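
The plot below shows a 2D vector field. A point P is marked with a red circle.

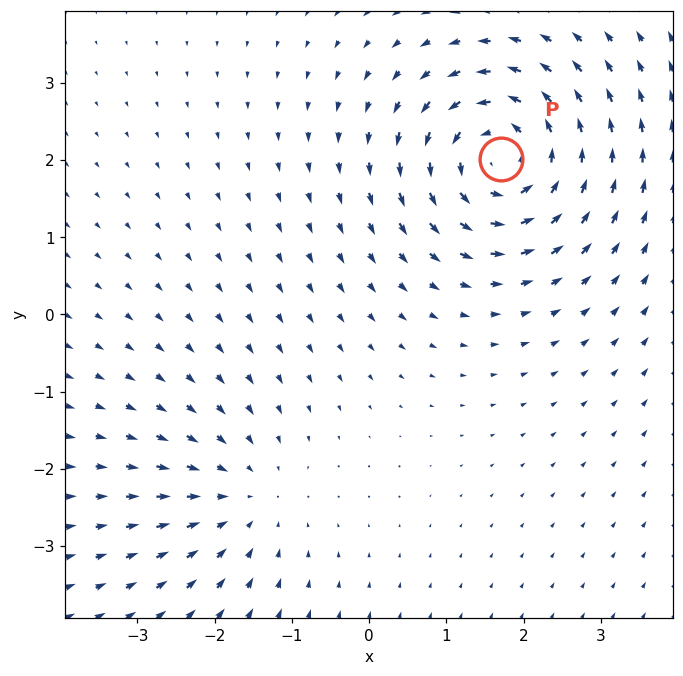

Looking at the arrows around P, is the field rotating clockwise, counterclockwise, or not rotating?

Near P at (1.7, 2.0) the arrows circulate counterclockwise. The curl (z-component) there is about +6; positive curl means counterclockwise rotation.

counterclockwise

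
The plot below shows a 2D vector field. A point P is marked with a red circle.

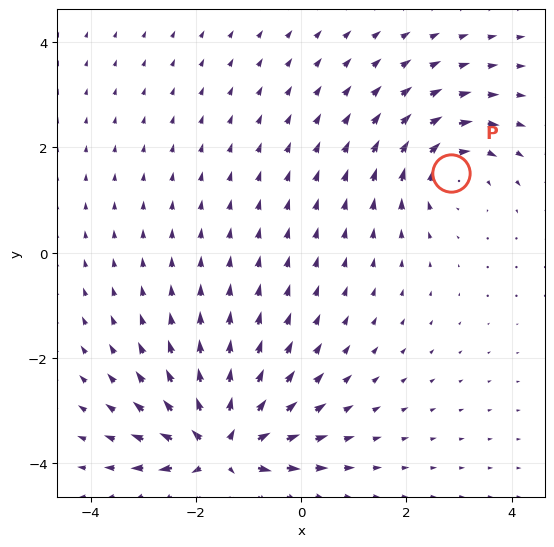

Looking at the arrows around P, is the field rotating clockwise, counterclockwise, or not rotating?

clockwise

Near P at (2.8, 1.5) the arrows circulate clockwise. The curl (z-component) there is about -3; negative curl means clockwise rotation.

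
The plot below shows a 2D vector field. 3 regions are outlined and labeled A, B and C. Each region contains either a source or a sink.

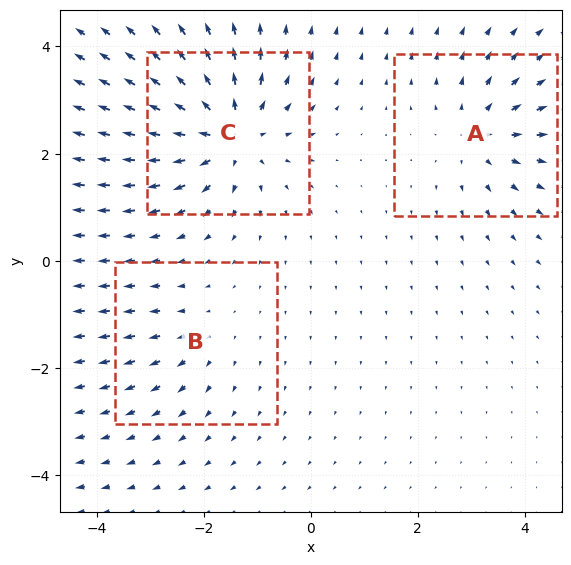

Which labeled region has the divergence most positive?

C

Divergence at each region's feature centre — A: about +4, B: about +2, C: about +6. Region C is most positive.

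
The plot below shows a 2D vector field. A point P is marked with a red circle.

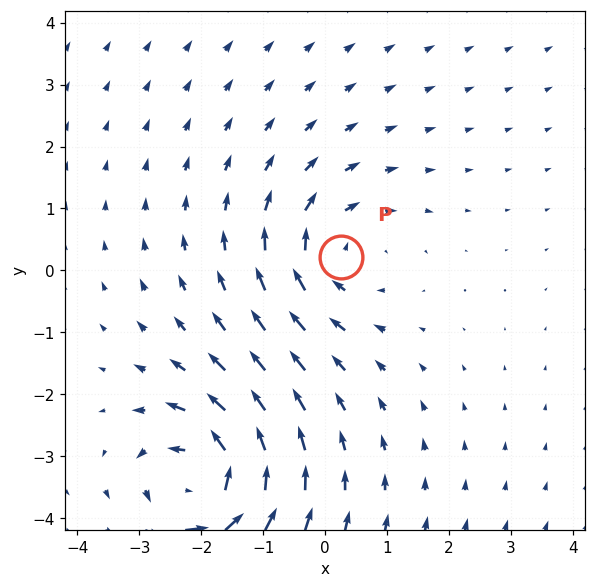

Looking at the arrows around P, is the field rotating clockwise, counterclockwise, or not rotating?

clockwise

Near P at (0.3, 0.2) the arrows circulate clockwise. The curl (z-component) there is about -2; negative curl means clockwise rotation.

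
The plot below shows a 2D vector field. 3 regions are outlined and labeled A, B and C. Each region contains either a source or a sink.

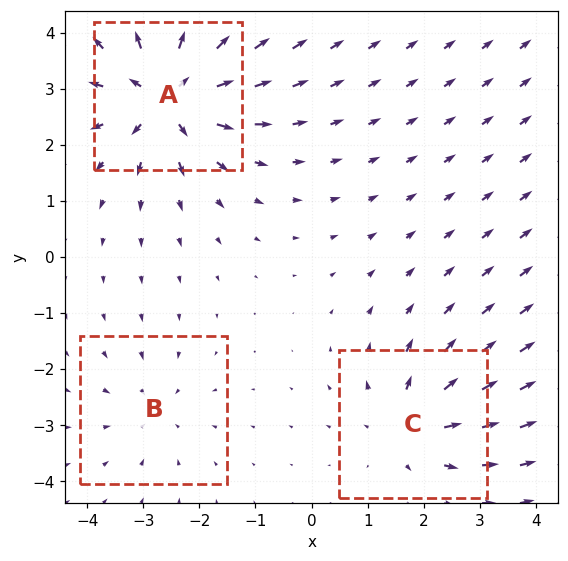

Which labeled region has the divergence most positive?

Divergence at each region's feature centre — A: about +6, B: about -2, C: about +4. Region A is most positive.

A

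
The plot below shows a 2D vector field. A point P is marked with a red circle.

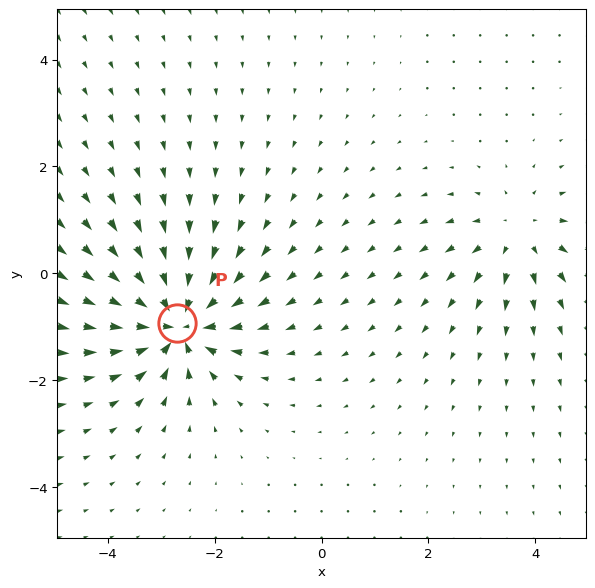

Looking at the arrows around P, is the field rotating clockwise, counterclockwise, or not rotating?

not rotating

Near P at (-2.7, -0.9) the arrows show no circulation. The curl there is ≈0.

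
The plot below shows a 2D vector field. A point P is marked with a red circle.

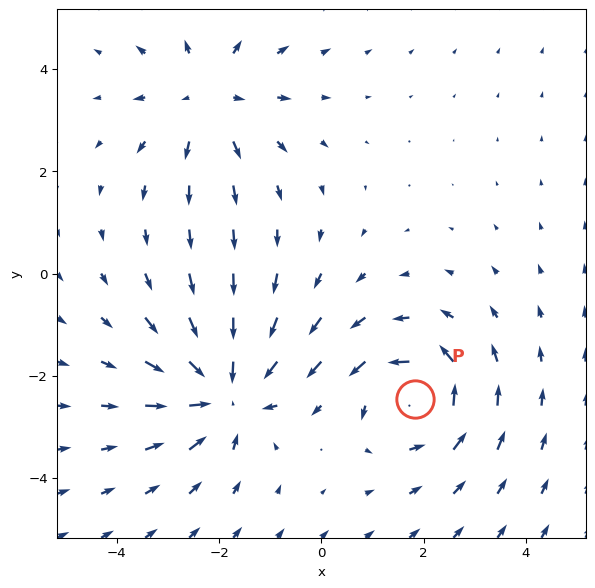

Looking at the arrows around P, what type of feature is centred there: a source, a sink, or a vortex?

vortex

At P (1.8, -2.5) the arrows circulate counterclockwise. Divergence ≈0, curl about +4 — near-zero divergence with nonzero curl is a vortex.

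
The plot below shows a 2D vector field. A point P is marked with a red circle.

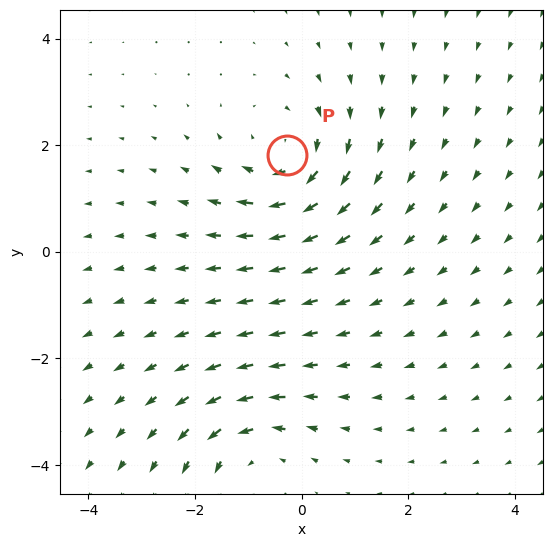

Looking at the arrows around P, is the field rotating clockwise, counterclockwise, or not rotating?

clockwise

Near P at (-0.3, 1.8) the arrows circulate clockwise. The curl (z-component) there is about -3; negative curl means clockwise rotation.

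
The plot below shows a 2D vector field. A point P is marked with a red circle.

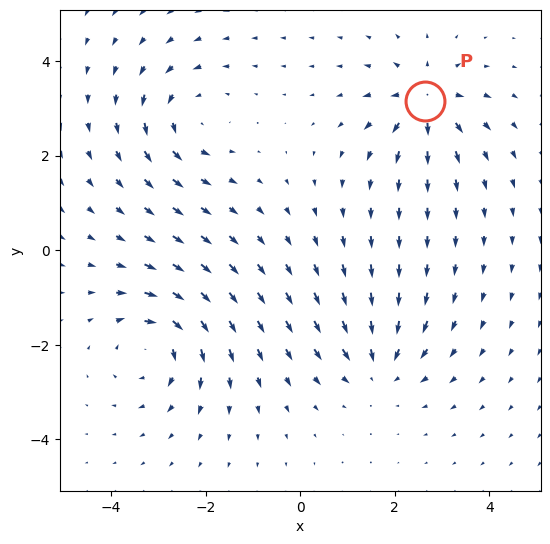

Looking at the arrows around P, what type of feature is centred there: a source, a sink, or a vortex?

source

At P (2.6, 3.2) the arrows spread outward. Divergence about +6, curl ≈0 — positive divergence with near-zero curl is a source.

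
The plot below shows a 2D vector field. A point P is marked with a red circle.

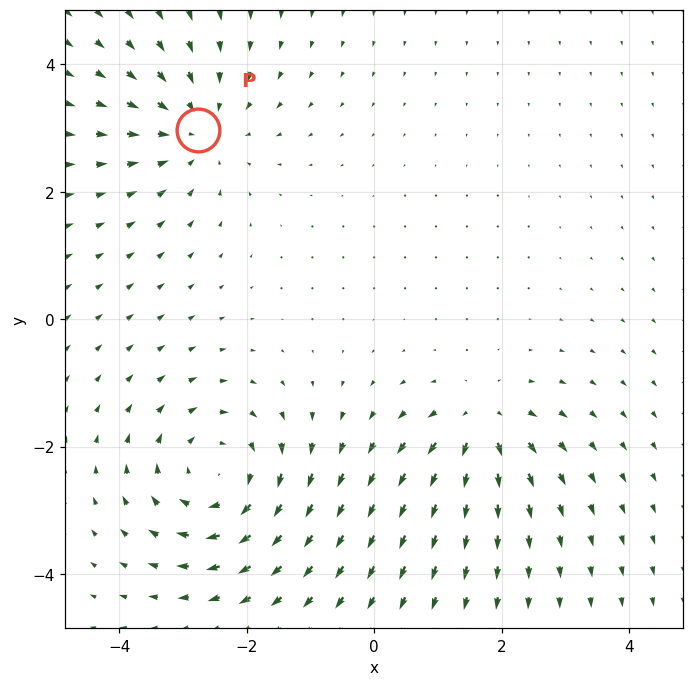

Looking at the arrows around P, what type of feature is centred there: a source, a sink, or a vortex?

At P (-2.8, 3.0) the arrows converge inward. Divergence about -3, curl ≈0 — negative divergence with near-zero curl is a sink.

sink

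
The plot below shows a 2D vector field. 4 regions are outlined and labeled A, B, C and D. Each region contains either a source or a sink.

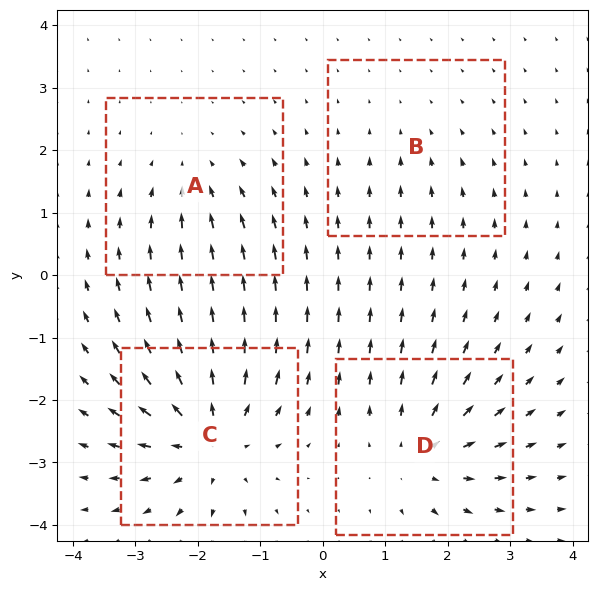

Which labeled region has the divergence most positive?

Divergence at each region's feature centre — A: about -3, B: about -2, C: about +7, D: about +5. Region C is most positive.

C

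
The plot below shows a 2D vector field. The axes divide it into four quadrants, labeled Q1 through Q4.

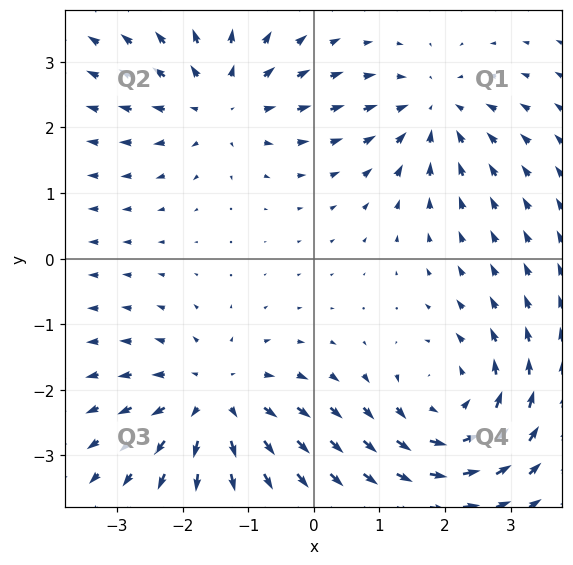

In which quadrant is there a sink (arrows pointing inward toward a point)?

The sink sits at approximately (1.8, 2.3), which lies in quadrant Q1. The divergence there is about -4, negative as expected for a sink.

Q1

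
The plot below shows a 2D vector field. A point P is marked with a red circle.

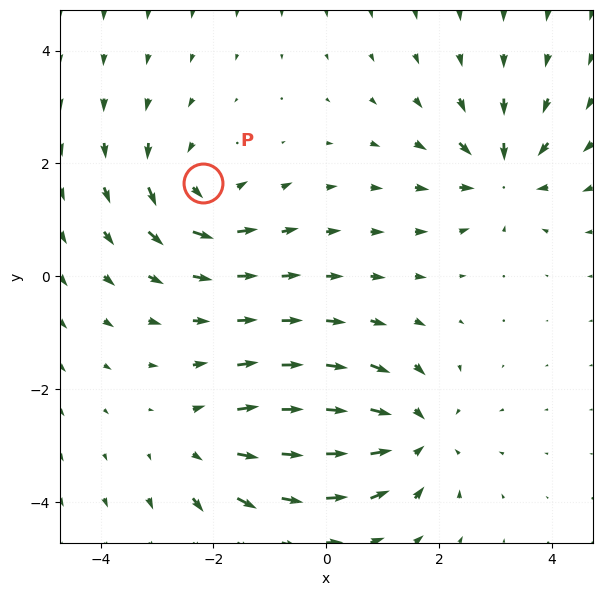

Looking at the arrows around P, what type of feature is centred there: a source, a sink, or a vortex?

vortex

At P (-2.2, 1.7) the arrows circulate counterclockwise. Divergence ≈0, curl about +5 — near-zero divergence with nonzero curl is a vortex.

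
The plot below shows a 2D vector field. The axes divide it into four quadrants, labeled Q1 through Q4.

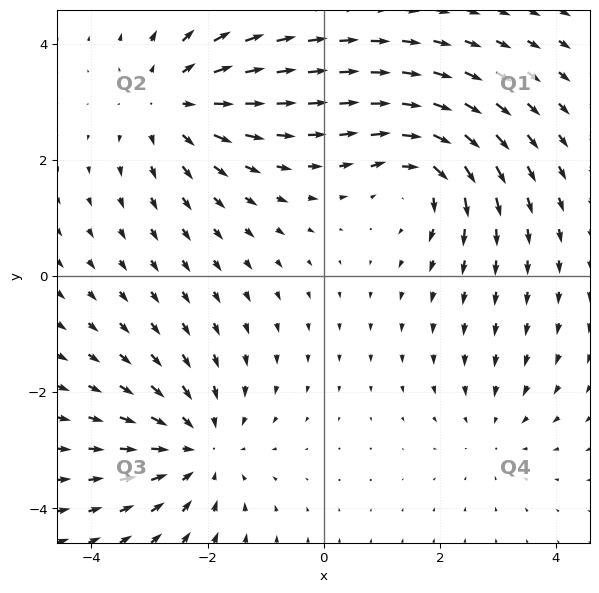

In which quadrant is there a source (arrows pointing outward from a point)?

The source sits at approximately (-2.6, 3.0), which lies in quadrant Q2. The divergence there is about +4, positive as expected for a source.

Q2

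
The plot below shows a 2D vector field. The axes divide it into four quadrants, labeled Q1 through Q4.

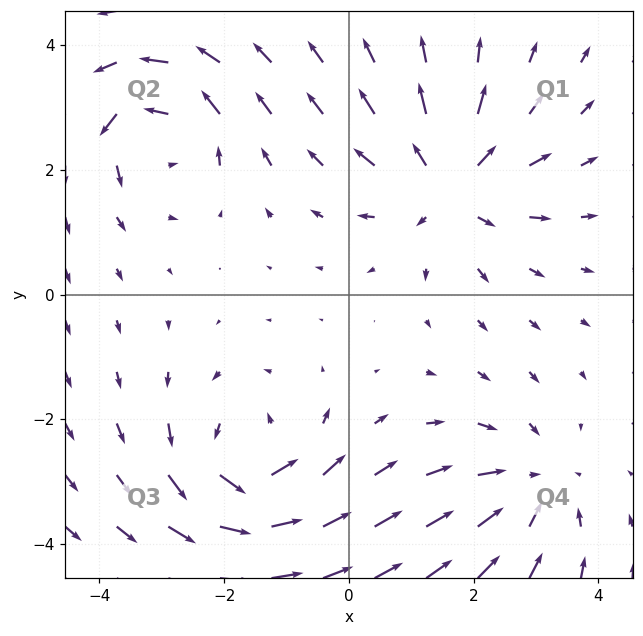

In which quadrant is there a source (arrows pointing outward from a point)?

Q1

The source sits at approximately (1.6, 1.8), which lies in quadrant Q1. The divergence there is about +5, positive as expected for a source.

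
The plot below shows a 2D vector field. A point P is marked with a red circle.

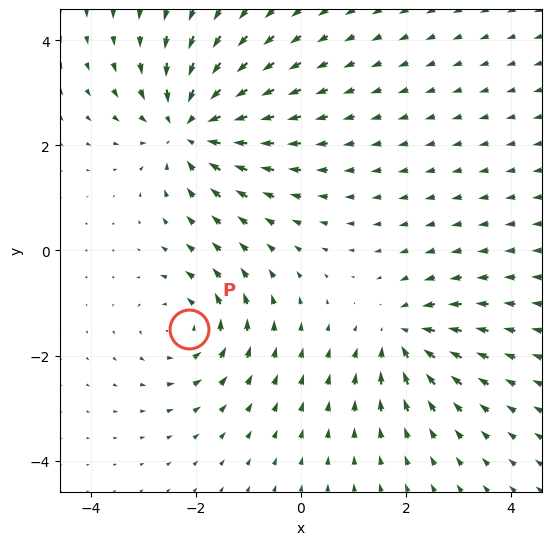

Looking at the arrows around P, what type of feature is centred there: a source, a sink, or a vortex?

vortex

At P (-2.1, -1.5) the arrows circulate counterclockwise. Divergence ≈0, curl about +3 — near-zero divergence with nonzero curl is a vortex.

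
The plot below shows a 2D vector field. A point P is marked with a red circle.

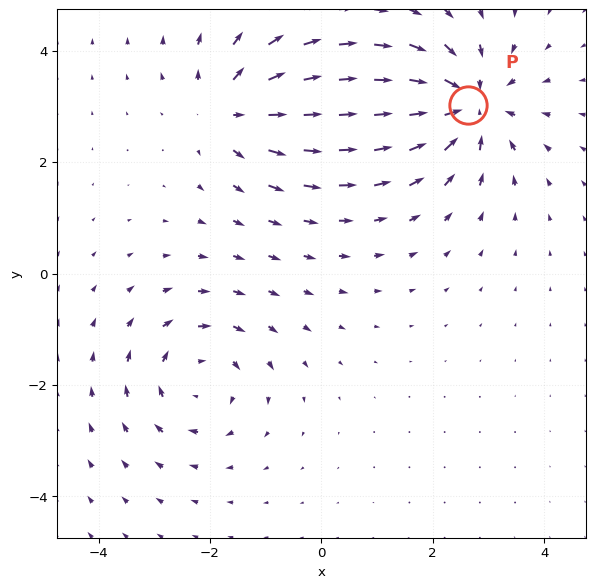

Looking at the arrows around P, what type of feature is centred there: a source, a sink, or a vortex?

sink

At P (2.6, 3.0) the arrows converge inward. Divergence about -5, curl ≈0 — negative divergence with near-zero curl is a sink.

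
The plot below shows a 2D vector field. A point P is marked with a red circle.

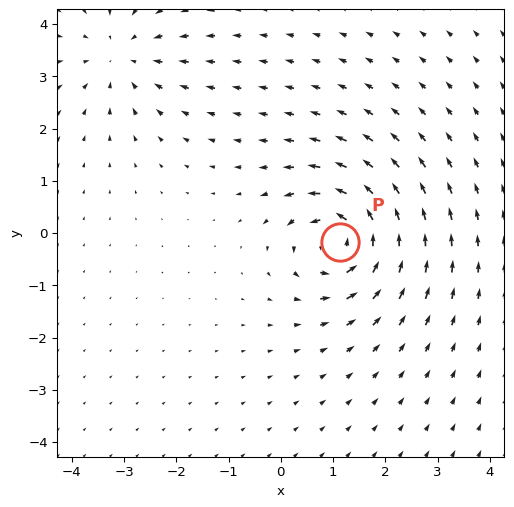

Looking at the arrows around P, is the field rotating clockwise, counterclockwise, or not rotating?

Near P at (1.1, -0.2) the arrows circulate counterclockwise. The curl (z-component) there is about +7; positive curl means counterclockwise rotation.

counterclockwise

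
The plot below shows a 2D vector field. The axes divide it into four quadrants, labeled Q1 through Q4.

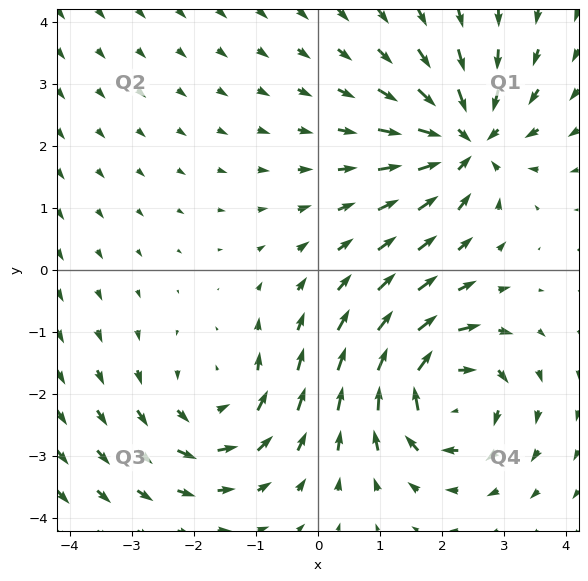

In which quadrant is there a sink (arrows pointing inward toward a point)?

Q1

The sink sits at approximately (2.4, 2.1), which lies in quadrant Q1. The divergence there is about -6, negative as expected for a sink.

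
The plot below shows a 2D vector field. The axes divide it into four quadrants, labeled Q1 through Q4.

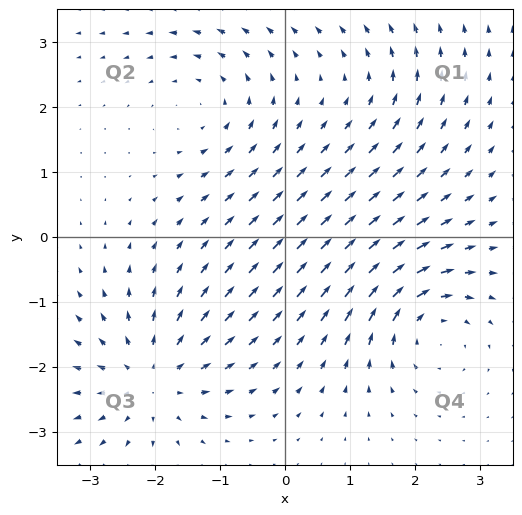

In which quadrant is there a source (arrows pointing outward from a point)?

The source sits at approximately (-2.0, -2.2), which lies in quadrant Q3. The divergence there is about +5, positive as expected for a source.

Q3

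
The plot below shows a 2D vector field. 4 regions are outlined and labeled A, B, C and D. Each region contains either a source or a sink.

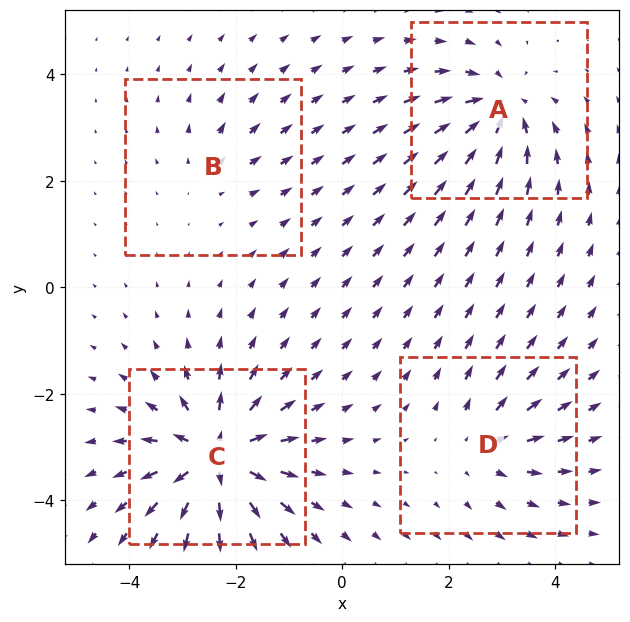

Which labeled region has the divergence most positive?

Divergence at each region's feature centre — A: about -6, B: about +2, C: about +9, D: about +4. Region C is most positive.

C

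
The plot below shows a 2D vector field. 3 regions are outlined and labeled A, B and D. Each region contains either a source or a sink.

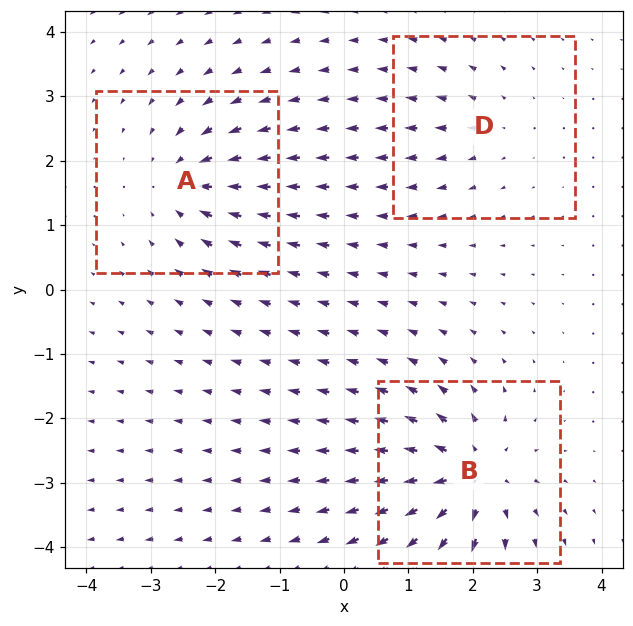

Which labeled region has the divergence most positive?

B

Divergence at each region's feature centre — A: about -4, B: about +6, D: about +2. Region B is most positive.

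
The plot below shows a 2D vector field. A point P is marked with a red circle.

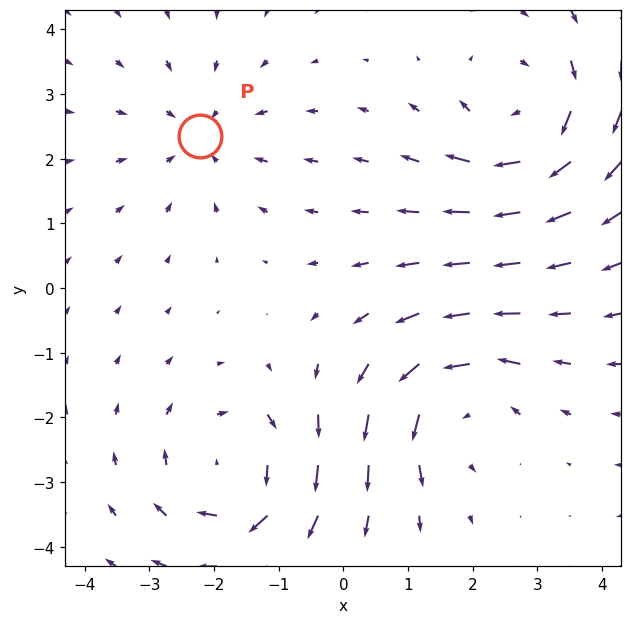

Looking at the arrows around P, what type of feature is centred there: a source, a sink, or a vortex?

At P (-2.2, 2.4) the arrows converge inward. Divergence about -3, curl ≈0 — negative divergence with near-zero curl is a sink.

sink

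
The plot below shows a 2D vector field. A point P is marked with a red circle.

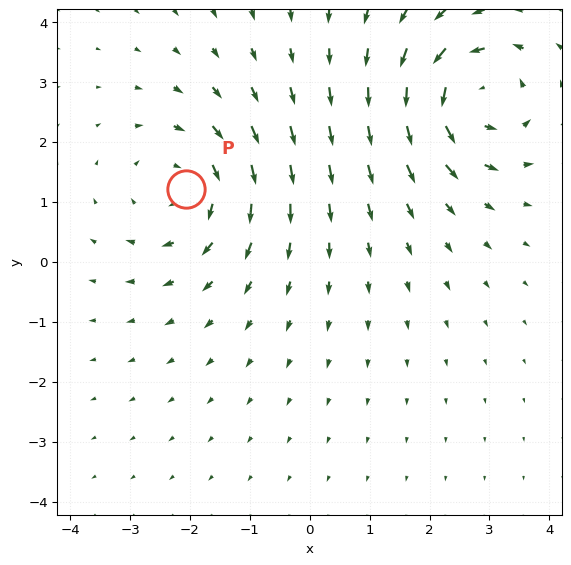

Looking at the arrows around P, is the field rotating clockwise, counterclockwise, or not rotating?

Near P at (-2.1, 1.2) the arrows circulate clockwise. The curl (z-component) there is about -4; negative curl means clockwise rotation.

clockwise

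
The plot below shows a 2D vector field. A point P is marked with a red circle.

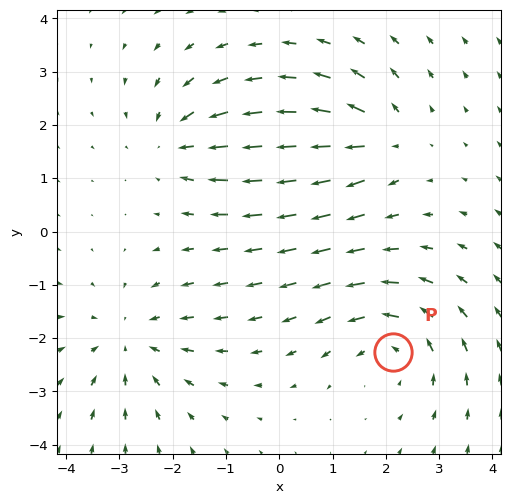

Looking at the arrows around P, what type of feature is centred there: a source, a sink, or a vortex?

At P (2.1, -2.3) the arrows circulate counterclockwise. Divergence ≈0, curl about +4 — near-zero divergence with nonzero curl is a vortex.

vortex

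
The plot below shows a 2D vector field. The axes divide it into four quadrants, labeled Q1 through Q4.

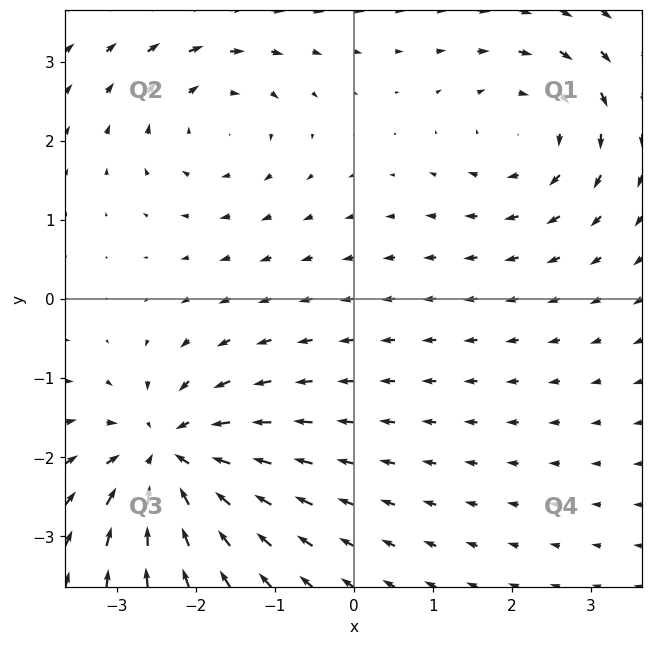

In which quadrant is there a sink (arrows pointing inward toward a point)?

Q3

The sink sits at approximately (-2.3, -2.0), which lies in quadrant Q3. The divergence there is about -6, negative as expected for a sink.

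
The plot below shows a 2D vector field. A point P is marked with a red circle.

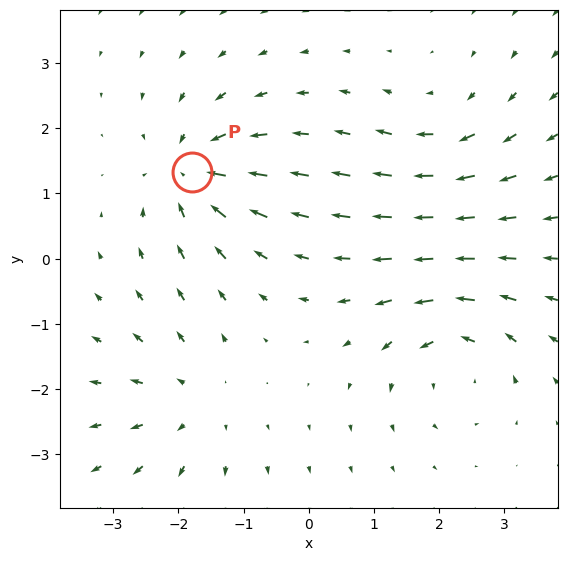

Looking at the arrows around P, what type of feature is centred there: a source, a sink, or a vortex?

sink

At P (-1.8, 1.3) the arrows converge inward. Divergence about -5, curl ≈0 — negative divergence with near-zero curl is a sink.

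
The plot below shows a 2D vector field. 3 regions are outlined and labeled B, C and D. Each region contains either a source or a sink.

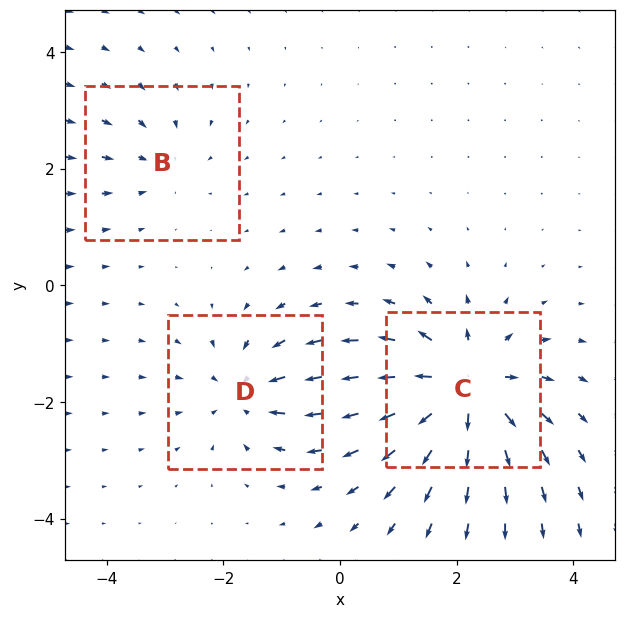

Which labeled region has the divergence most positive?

Divergence at each region's feature centre — B: about -2, C: about +6, D: about -4. Region C is most positive.

C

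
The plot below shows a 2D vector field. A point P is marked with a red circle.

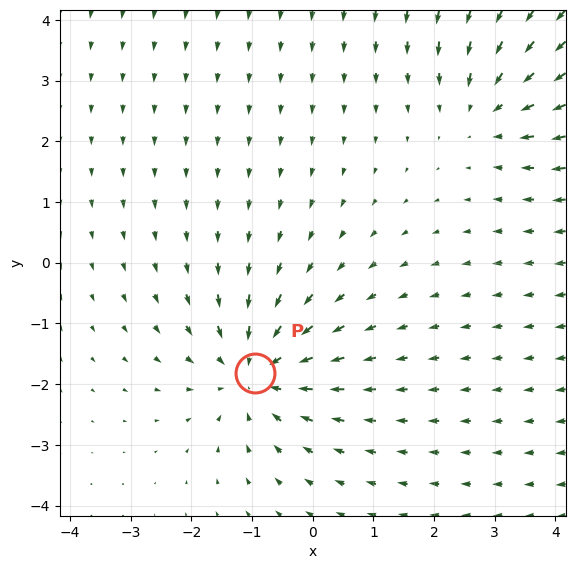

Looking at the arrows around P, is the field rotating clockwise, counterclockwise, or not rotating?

Near P at (-1.0, -1.8) the arrows show no circulation. The curl there is ≈0.

not rotating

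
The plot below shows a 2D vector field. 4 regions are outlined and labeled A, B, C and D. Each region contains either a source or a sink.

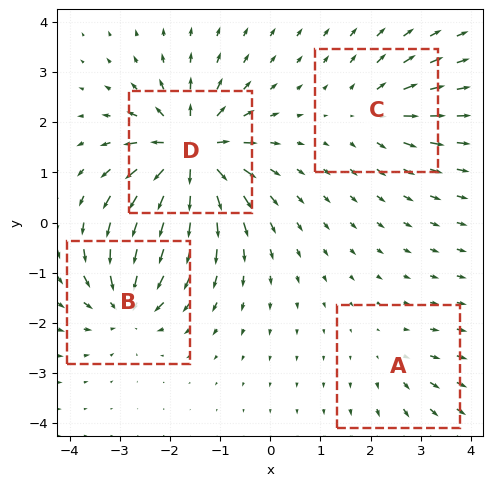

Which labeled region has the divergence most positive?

Divergence at each region's feature centre — A: about +2, B: about -6, C: about +4, D: about +9. Region D is most positive.

D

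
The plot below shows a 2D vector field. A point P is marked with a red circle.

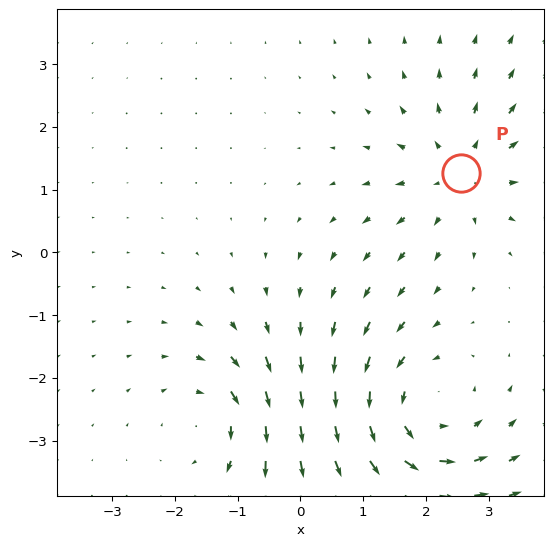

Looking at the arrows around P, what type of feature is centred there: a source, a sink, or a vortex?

source

At P (2.6, 1.3) the arrows spread outward. Divergence about +3, curl ≈0 — positive divergence with near-zero curl is a source.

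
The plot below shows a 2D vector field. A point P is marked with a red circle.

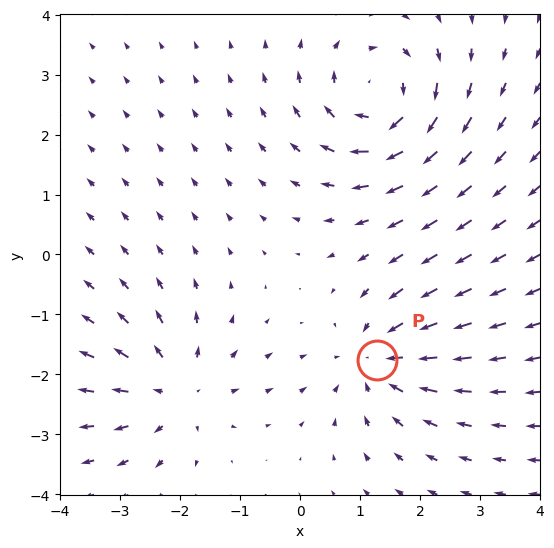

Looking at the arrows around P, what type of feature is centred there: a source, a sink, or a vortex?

At P (1.3, -1.8) the arrows converge inward. Divergence about -4, curl ≈0 — negative divergence with near-zero curl is a sink.

sink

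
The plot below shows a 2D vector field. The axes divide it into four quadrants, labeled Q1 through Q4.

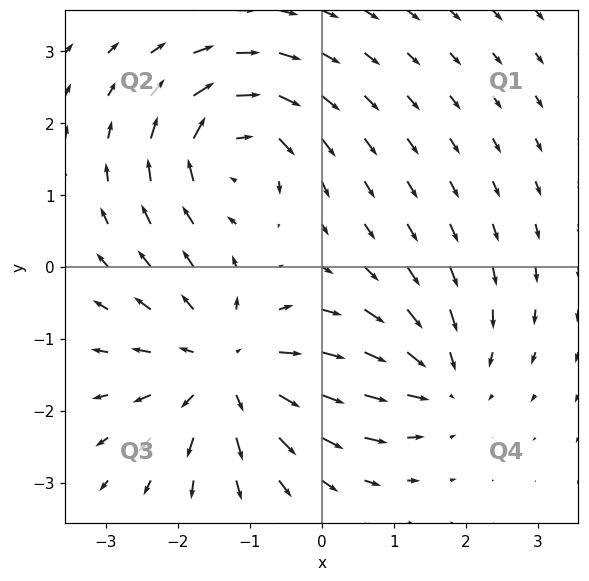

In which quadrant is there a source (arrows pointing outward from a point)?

The source sits at approximately (-1.3, -1.4), which lies in quadrant Q3. The divergence there is about +4, positive as expected for a source.

Q3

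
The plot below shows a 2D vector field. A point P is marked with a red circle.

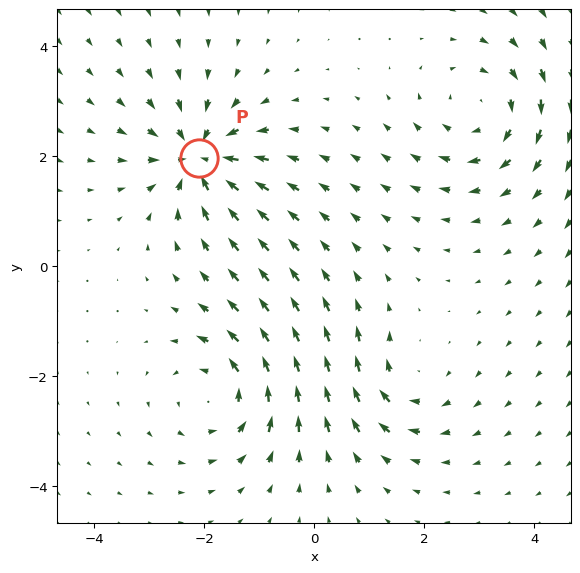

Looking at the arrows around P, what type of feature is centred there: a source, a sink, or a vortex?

At P (-2.1, 2.0) the arrows converge inward. Divergence about -7, curl ≈0 — negative divergence with near-zero curl is a sink.

sink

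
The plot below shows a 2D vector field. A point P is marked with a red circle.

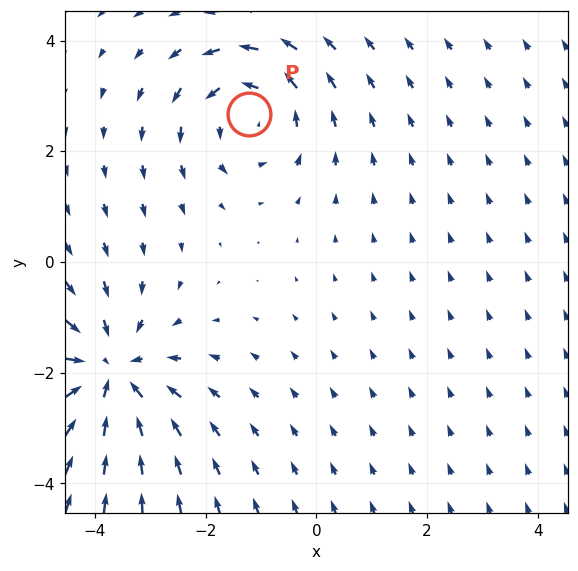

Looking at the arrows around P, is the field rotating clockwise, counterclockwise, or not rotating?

Near P at (-1.2, 2.7) the arrows circulate counterclockwise. The curl (z-component) there is about +3; positive curl means counterclockwise rotation.

counterclockwise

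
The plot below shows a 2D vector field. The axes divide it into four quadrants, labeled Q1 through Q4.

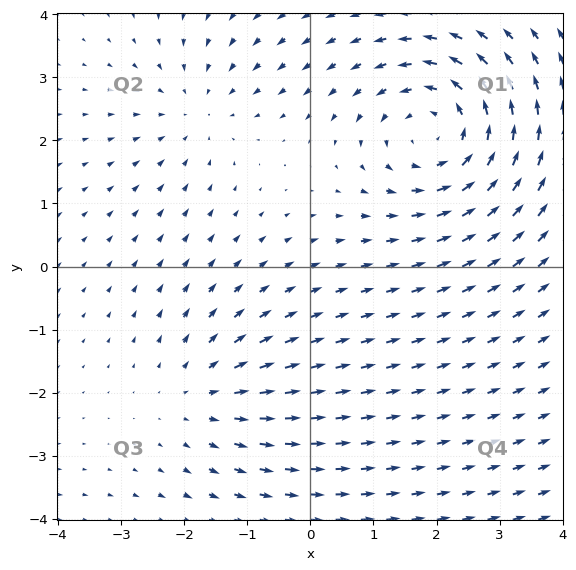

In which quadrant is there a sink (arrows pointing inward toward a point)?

The sink sits at approximately (-1.8, 2.5), which lies in quadrant Q2. The divergence there is about -2, negative as expected for a sink.

Q2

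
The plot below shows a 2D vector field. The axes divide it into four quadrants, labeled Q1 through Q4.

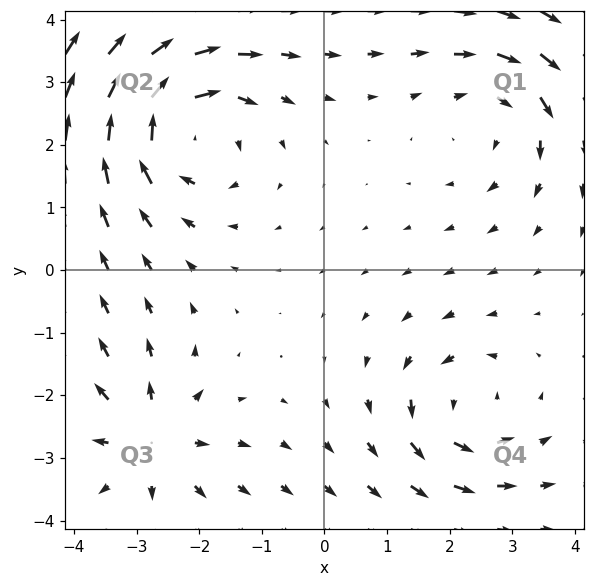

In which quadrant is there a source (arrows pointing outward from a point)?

The source sits at approximately (-2.8, -2.7), which lies in quadrant Q3. The divergence there is about +4, positive as expected for a source.

Q3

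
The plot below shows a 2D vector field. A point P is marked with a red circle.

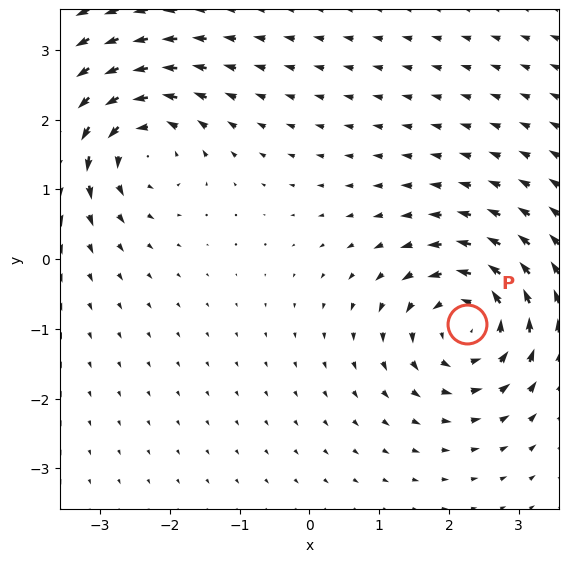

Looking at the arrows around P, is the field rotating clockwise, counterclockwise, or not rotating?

Near P at (2.3, -0.9) the arrows circulate counterclockwise. The curl (z-component) there is about +6; positive curl means counterclockwise rotation.

counterclockwise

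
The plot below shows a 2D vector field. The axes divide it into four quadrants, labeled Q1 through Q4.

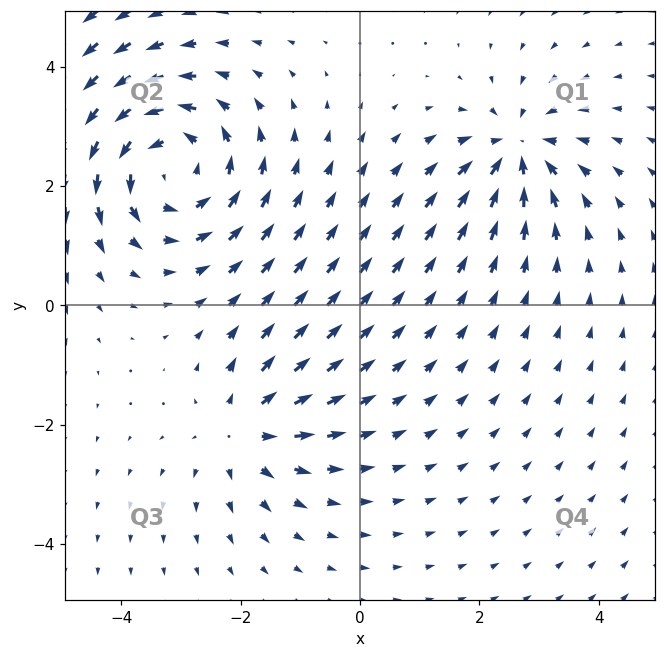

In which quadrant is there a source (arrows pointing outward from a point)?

The source sits at approximately (-2.0, -2.1), which lies in quadrant Q3. The divergence there is about +3, positive as expected for a source.

Q3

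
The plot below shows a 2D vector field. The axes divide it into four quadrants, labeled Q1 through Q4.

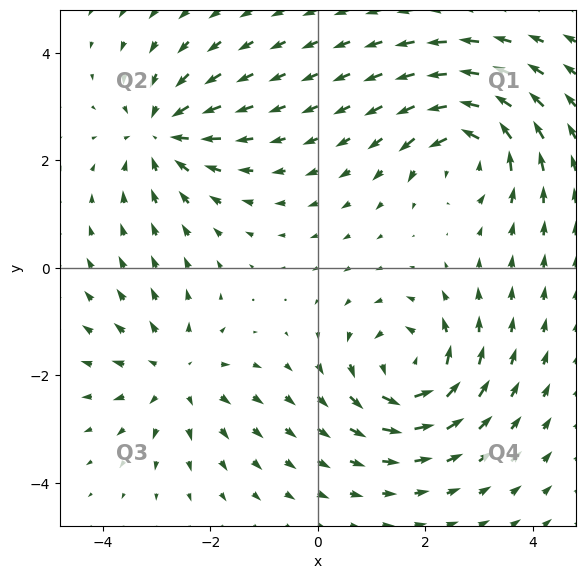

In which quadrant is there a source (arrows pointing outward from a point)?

The source sits at approximately (-2.6, -2.0), which lies in quadrant Q3. The divergence there is about +4, positive as expected for a source.

Q3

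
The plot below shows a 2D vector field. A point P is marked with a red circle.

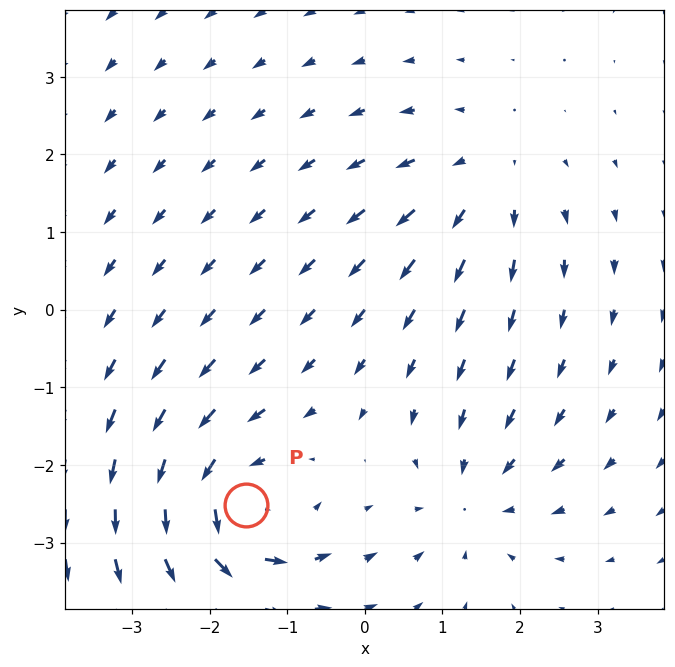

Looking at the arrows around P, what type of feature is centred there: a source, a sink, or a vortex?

At P (-1.5, -2.5) the arrows circulate counterclockwise. Divergence ≈0, curl about +7 — near-zero divergence with nonzero curl is a vortex.

vortex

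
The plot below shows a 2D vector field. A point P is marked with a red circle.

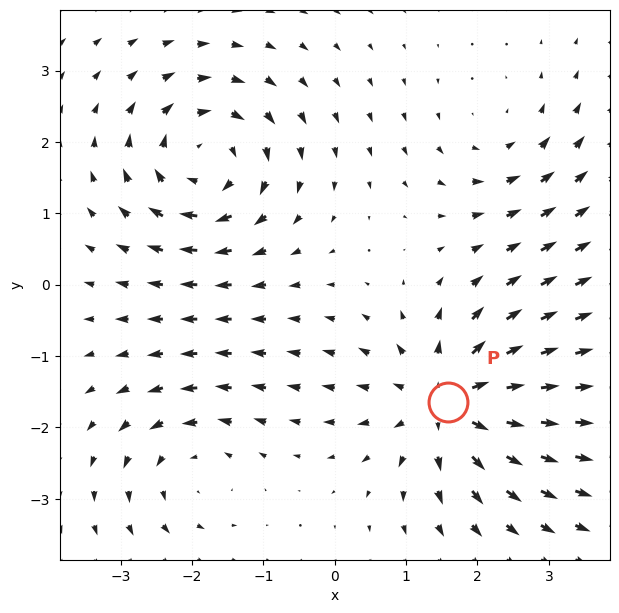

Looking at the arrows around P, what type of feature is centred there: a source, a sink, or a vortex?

source

At P (1.6, -1.6) the arrows spread outward. Divergence about +6, curl ≈0 — positive divergence with near-zero curl is a source.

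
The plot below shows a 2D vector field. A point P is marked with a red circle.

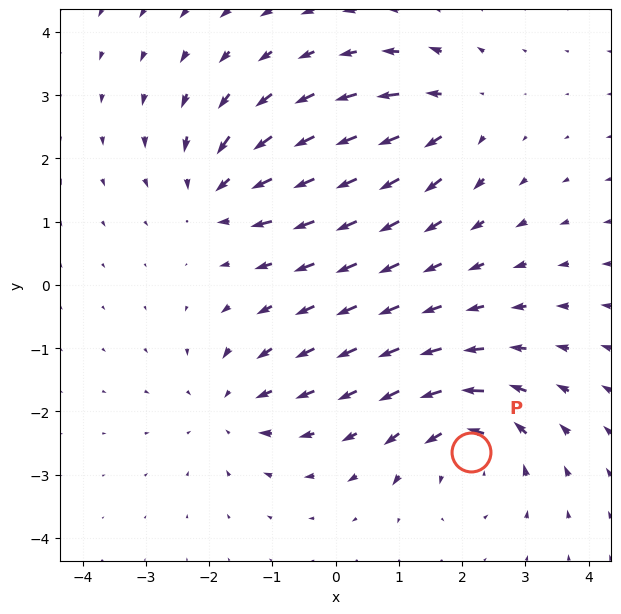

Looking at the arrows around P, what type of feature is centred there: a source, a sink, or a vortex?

vortex

At P (2.1, -2.6) the arrows circulate counterclockwise. Divergence ≈0, curl about +5 — near-zero divergence with nonzero curl is a vortex.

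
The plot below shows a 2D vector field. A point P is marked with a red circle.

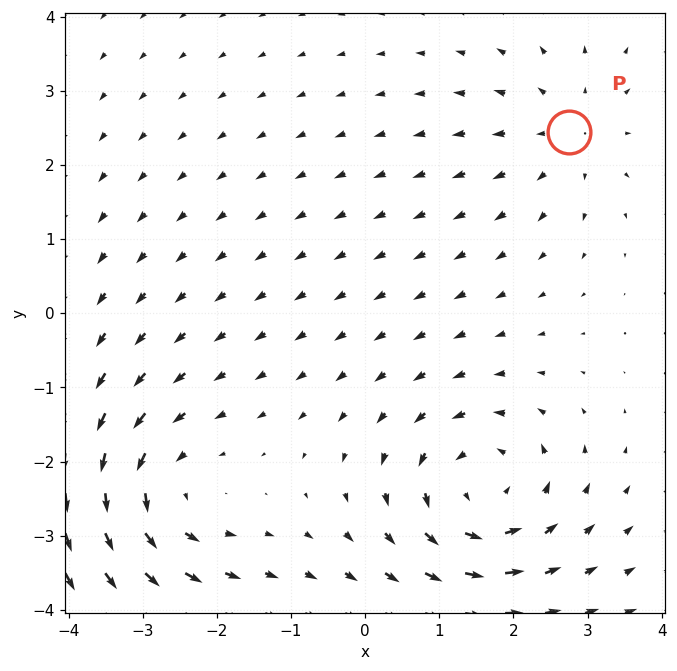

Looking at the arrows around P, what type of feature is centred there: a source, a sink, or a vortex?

At P (2.7, 2.4) the arrows spread outward. Divergence about +2, curl ≈0 — positive divergence with near-zero curl is a source.

source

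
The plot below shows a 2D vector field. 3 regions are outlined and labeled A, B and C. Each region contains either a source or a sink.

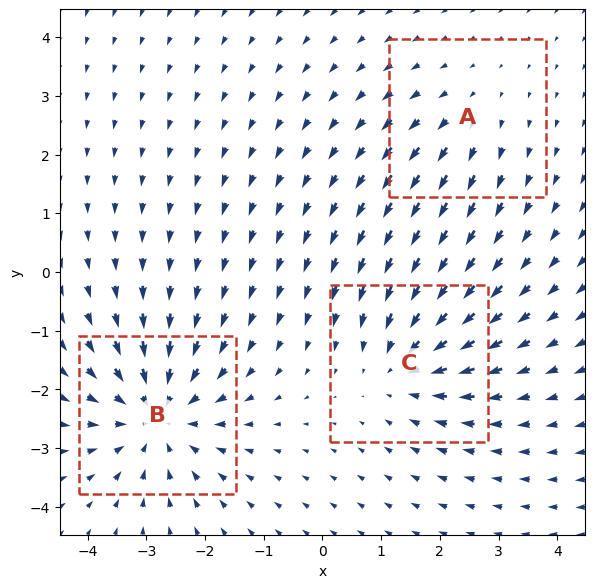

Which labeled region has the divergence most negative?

Divergence at each region's feature centre — A: about +2, B: about -4, C: about -3. Region B is most negative.

B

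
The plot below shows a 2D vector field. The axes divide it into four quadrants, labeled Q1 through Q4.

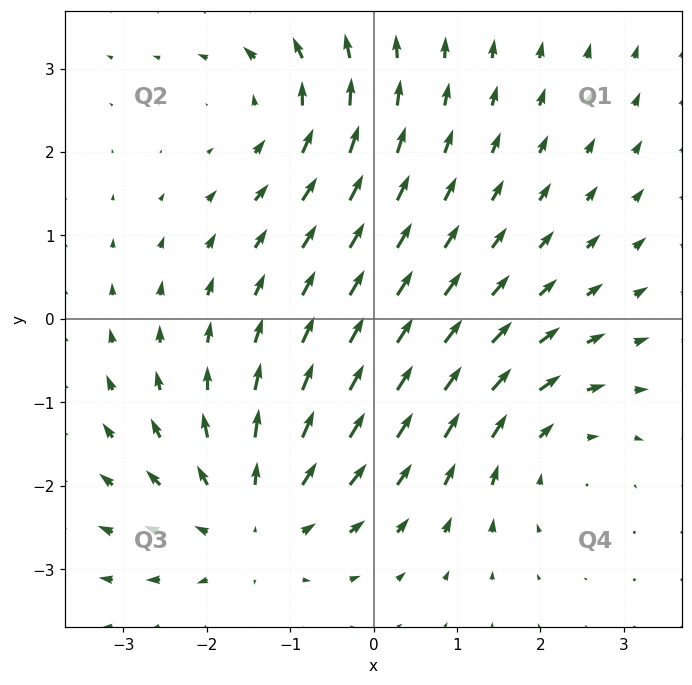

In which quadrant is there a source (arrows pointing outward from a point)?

Q3

The source sits at approximately (-1.4, -2.4), which lies in quadrant Q3. The divergence there is about +3, positive as expected for a source.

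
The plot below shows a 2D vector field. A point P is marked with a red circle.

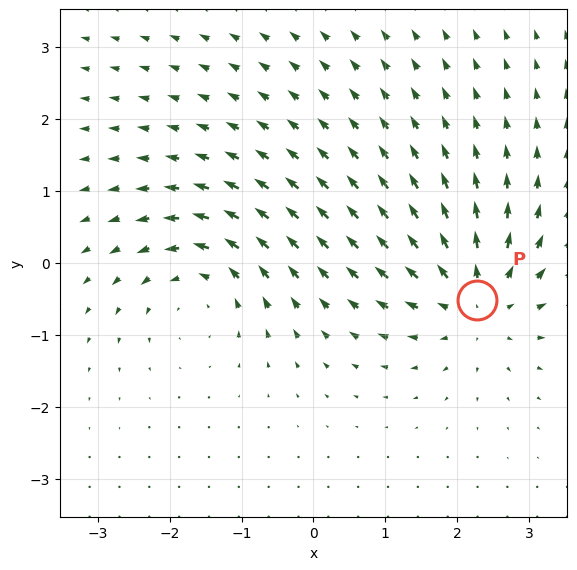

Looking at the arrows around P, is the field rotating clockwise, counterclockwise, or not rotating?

not rotating

Near P at (2.3, -0.5) the arrows show no circulation. The curl there is ≈0.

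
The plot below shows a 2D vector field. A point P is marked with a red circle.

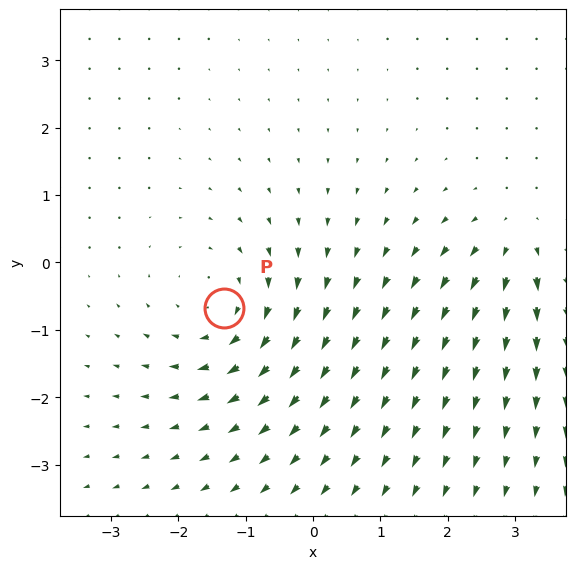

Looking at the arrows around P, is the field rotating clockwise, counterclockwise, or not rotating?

Near P at (-1.3, -0.7) the arrows circulate clockwise. The curl (z-component) there is about -4; negative curl means clockwise rotation.

clockwise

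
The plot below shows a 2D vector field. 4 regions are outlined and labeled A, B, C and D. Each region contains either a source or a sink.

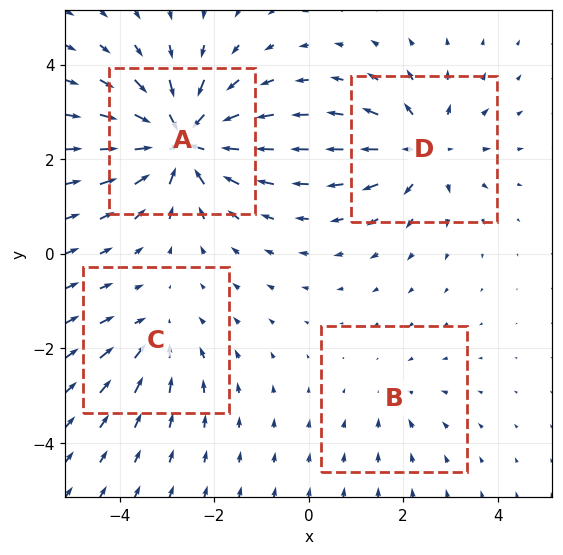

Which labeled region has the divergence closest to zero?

Divergence at each region's feature centre — A: about -7, B: about -2, C: about -3, D: about +5. Region B is closest to zero.

B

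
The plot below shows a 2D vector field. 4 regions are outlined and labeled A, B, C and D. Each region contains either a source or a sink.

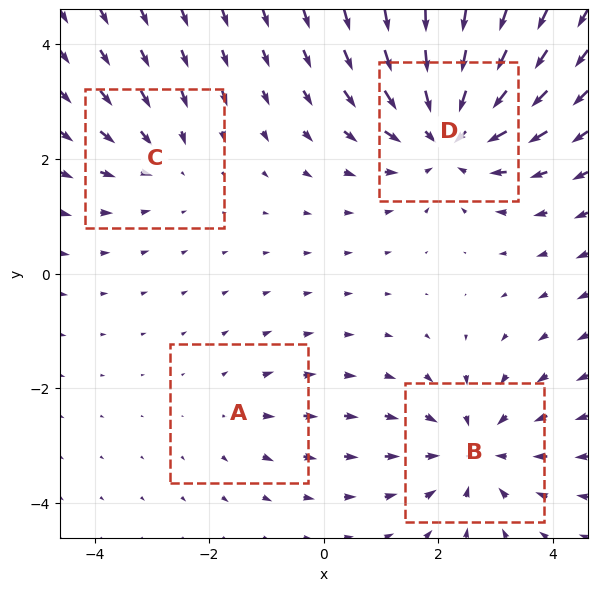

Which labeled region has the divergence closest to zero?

Divergence at each region's feature centre — A: about +2, B: about -4, C: about -3, D: about -6. Region A is closest to zero.

A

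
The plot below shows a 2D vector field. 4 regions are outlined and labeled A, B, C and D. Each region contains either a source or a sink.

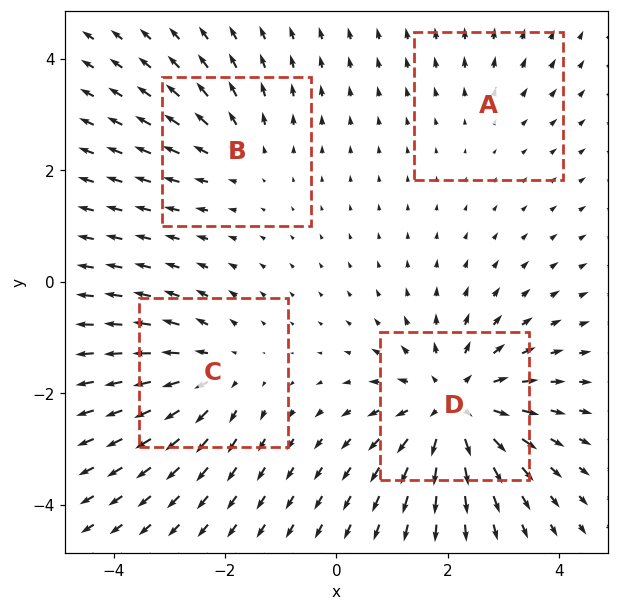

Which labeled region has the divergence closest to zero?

Divergence at each region's feature centre — A: about +2, B: about +3, C: about +4, D: about +6. Region A is closest to zero.

A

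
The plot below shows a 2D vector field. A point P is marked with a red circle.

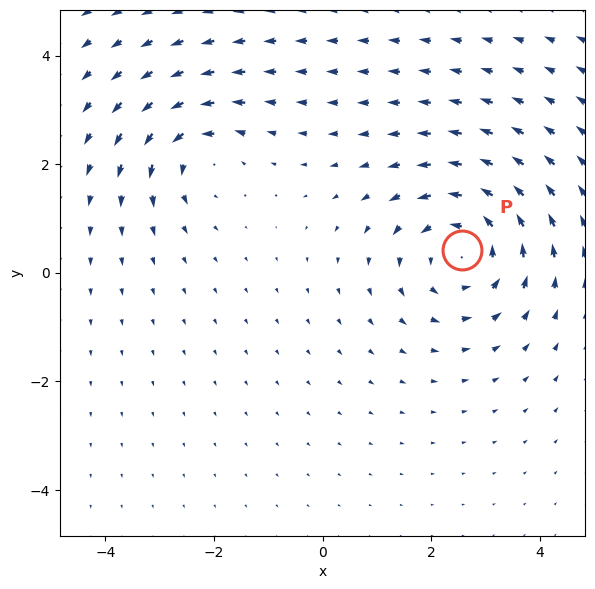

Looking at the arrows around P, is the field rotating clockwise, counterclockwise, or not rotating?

Near P at (2.6, 0.4) the arrows circulate counterclockwise. The curl (z-component) there is about +4; positive curl means counterclockwise rotation.

counterclockwise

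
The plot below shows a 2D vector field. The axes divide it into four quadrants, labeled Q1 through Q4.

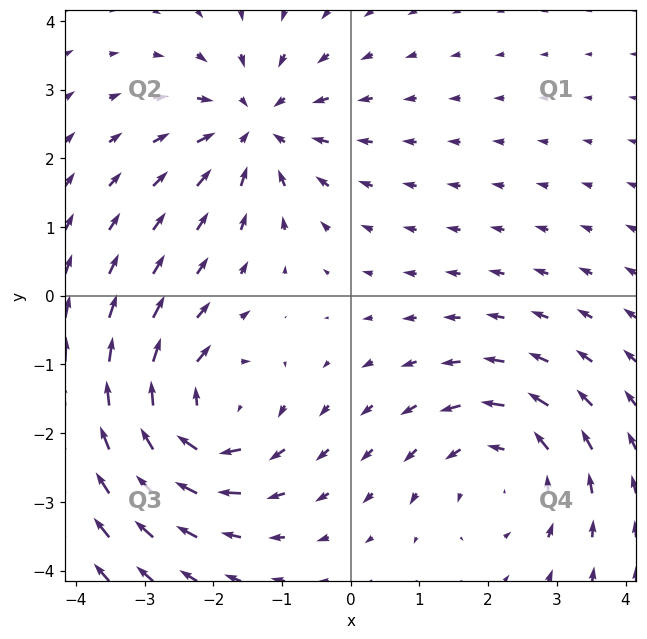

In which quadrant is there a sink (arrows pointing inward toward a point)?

The sink sits at approximately (-1.4, 2.5), which lies in quadrant Q2. The divergence there is about -5, negative as expected for a sink.

Q2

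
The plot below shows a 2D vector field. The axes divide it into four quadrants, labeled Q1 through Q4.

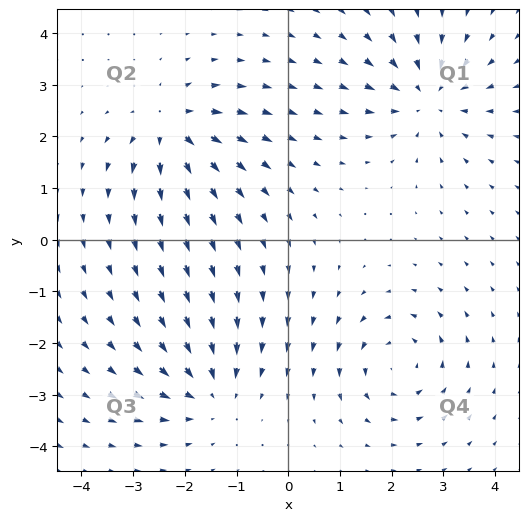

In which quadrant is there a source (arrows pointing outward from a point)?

The source sits at approximately (-2.3, 2.2), which lies in quadrant Q2. The divergence there is about +6, positive as expected for a source.

Q2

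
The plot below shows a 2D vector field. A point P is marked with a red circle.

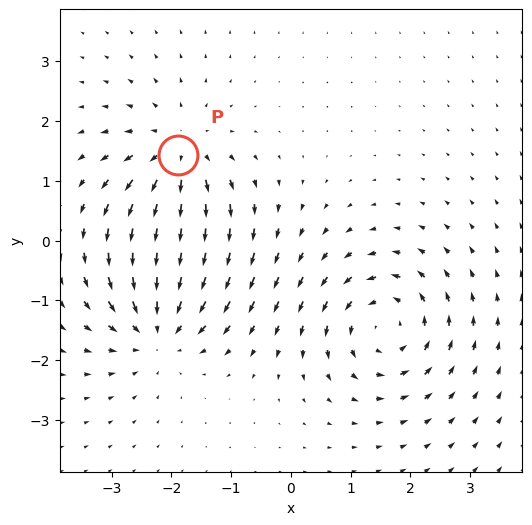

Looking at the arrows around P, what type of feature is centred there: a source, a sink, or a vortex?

At P (-1.9, 1.4) the arrows spread outward. Divergence about +4, curl ≈0 — positive divergence with near-zero curl is a source.

source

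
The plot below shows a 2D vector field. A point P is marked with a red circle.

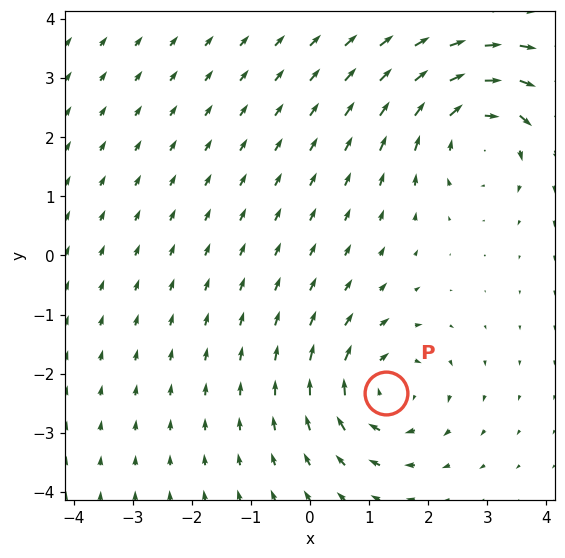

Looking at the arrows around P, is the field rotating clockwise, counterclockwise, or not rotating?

Near P at (1.3, -2.3) the arrows circulate clockwise. The curl (z-component) there is about -4; negative curl means clockwise rotation.

clockwise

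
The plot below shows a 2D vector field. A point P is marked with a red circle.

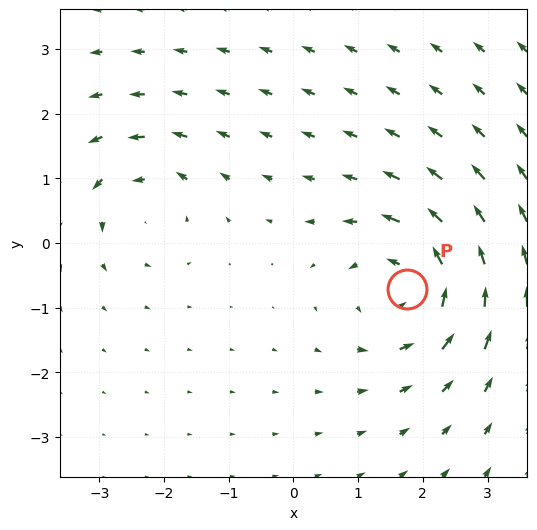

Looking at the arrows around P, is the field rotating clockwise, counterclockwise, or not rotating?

Near P at (1.8, -0.7) the arrows circulate counterclockwise. The curl (z-component) there is about +5; positive curl means counterclockwise rotation.

counterclockwise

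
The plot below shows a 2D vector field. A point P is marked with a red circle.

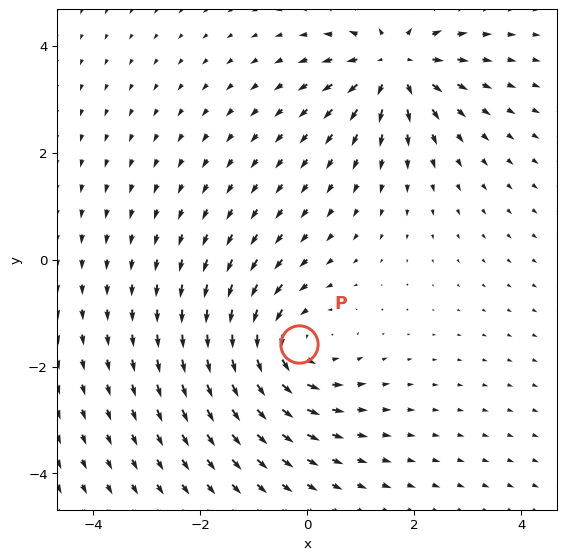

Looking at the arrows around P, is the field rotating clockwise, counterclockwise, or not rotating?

counterclockwise

Near P at (-0.2, -1.6) the arrows circulate counterclockwise. The curl (z-component) there is about +3; positive curl means counterclockwise rotation.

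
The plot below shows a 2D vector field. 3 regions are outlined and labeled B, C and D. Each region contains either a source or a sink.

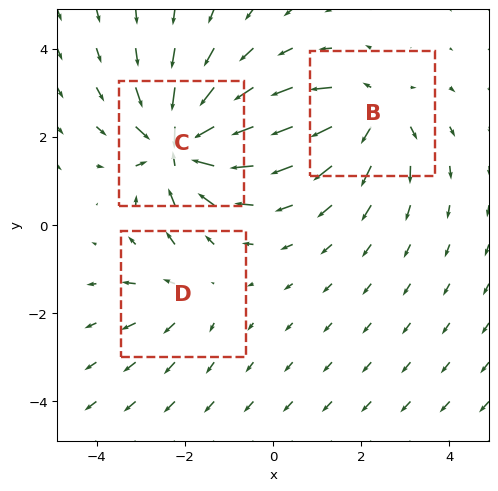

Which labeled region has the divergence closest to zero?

Divergence at each region's feature centre — B: about +4, C: about -6, D: about +2. Region D is closest to zero.

D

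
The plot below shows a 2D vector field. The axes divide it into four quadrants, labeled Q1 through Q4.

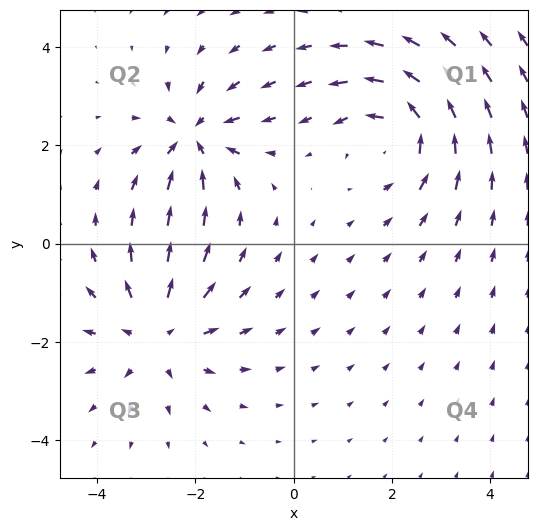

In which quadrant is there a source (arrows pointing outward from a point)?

The source sits at approximately (-2.8, -1.8), which lies in quadrant Q3. The divergence there is about +4, positive as expected for a source.

Q3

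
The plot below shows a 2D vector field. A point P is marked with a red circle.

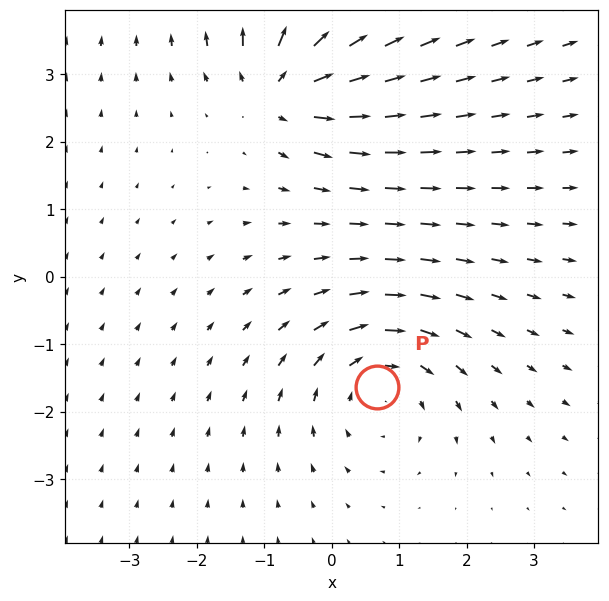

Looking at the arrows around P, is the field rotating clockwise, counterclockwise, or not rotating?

Near P at (0.7, -1.6) the arrows circulate clockwise. The curl (z-component) there is about -3; negative curl means clockwise rotation.

clockwise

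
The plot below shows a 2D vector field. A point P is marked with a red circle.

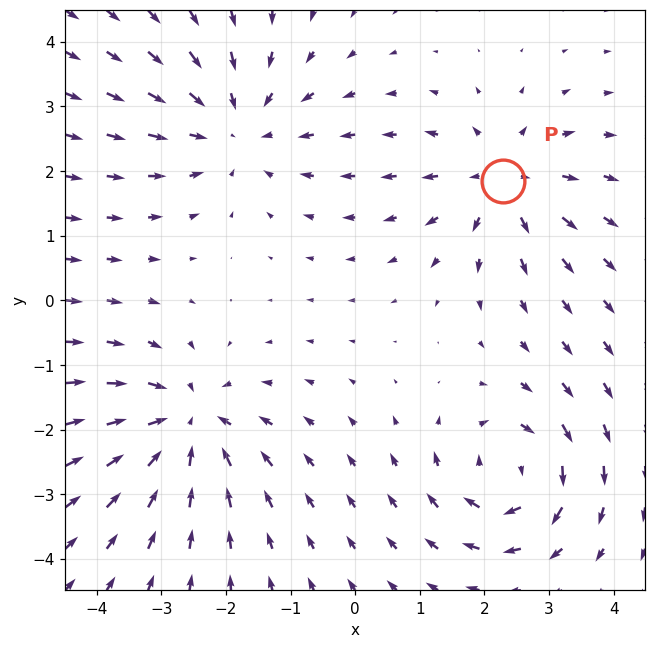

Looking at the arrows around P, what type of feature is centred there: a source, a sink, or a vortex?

source

At P (2.3, 1.9) the arrows spread outward. Divergence about +3, curl ≈0 — positive divergence with near-zero curl is a source.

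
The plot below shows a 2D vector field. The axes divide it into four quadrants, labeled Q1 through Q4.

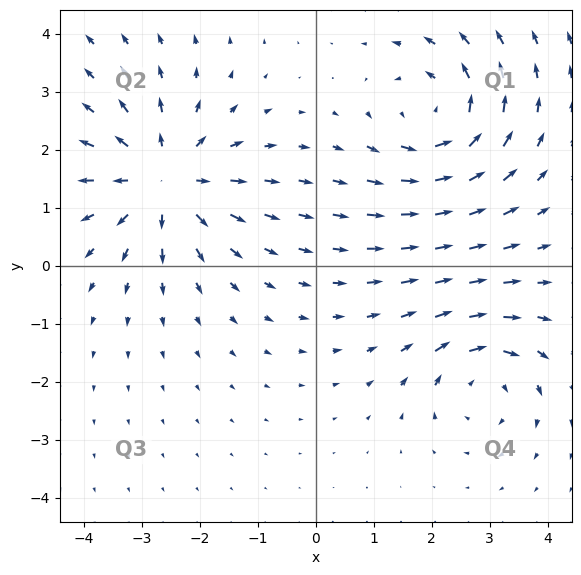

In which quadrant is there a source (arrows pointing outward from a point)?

Q2

The source sits at approximately (-2.6, 1.5), which lies in quadrant Q2. The divergence there is about +5, positive as expected for a source.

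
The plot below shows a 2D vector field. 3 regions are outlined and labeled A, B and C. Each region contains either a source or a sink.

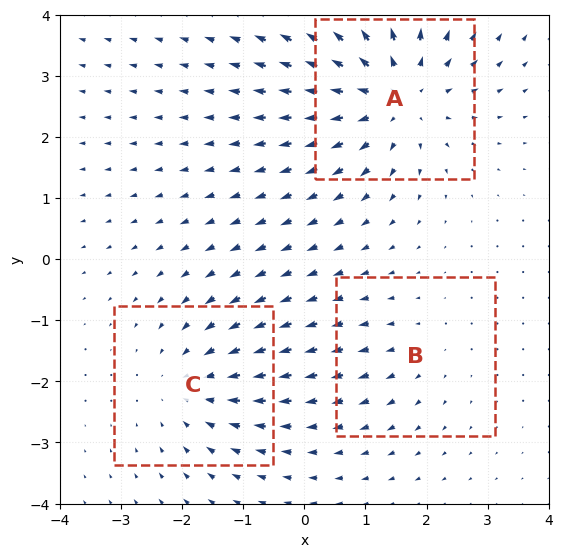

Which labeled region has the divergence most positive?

A

Divergence at each region's feature centre — A: about +5, B: about +2, C: about -3. Region A is most positive.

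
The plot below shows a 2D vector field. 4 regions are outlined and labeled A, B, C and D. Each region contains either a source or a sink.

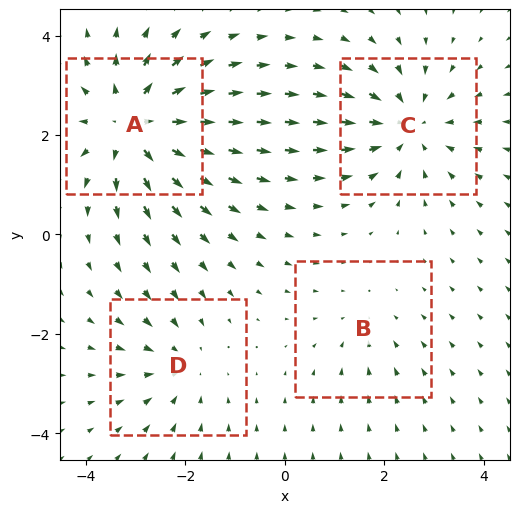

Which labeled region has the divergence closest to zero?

Divergence at each region's feature centre — A: about +6, B: about -2, C: about -4, D: about -3. Region B is closest to zero.

B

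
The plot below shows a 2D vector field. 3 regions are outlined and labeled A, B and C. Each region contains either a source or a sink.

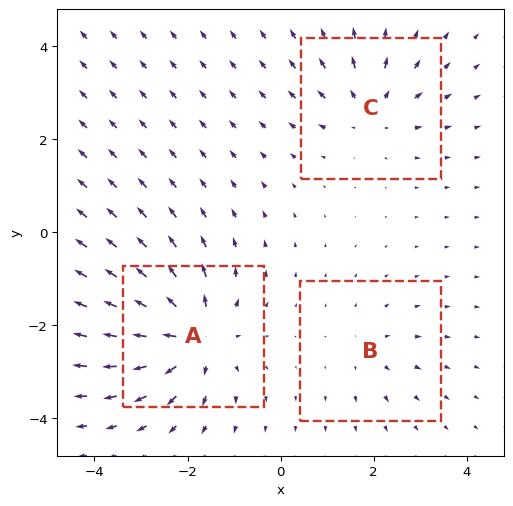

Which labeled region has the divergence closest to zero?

B

Divergence at each region's feature centre — A: about +6, B: about +2, C: about +3. Region B is closest to zero.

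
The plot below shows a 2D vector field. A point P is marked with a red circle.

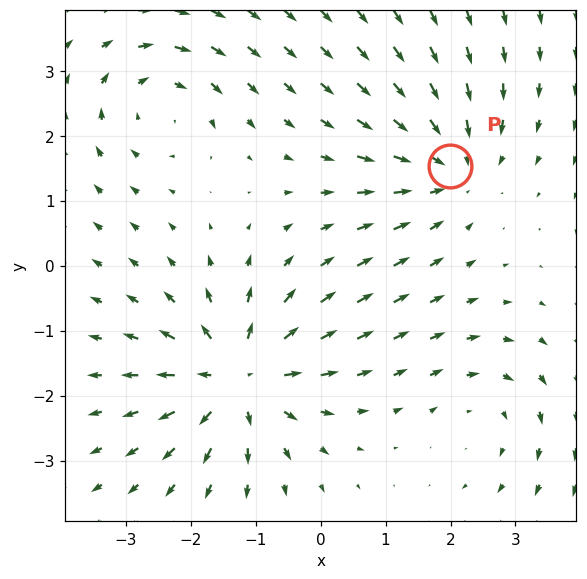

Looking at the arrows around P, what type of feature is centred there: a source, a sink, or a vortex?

At P (2.0, 1.5) the arrows converge inward. Divergence about -4, curl ≈0 — negative divergence with near-zero curl is a sink.

sink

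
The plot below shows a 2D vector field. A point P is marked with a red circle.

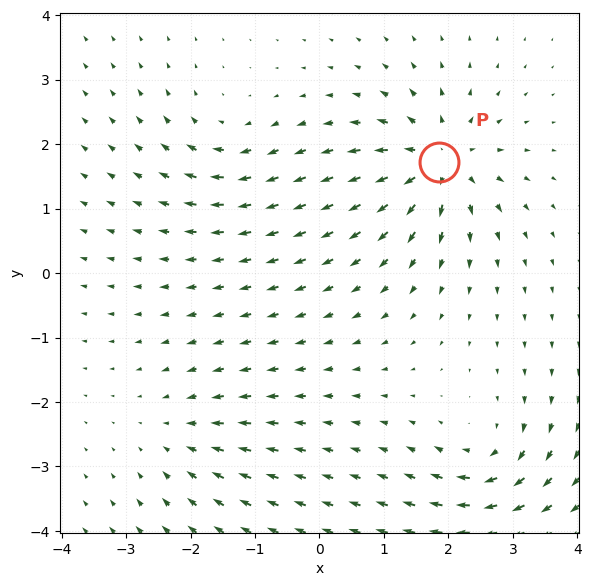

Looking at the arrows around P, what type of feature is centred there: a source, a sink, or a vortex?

At P (1.9, 1.7) the arrows spread outward. Divergence about +7, curl ≈0 — positive divergence with near-zero curl is a source.

source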